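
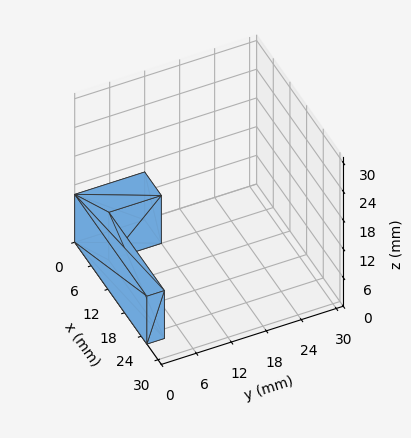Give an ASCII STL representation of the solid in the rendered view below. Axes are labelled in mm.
Reading the render: the shape is an L-shaped prism: outer 26 × 12 mm, arm thicknesses ≈ 3 mm (horizontal) and 6 mm (vertical), extruded 10 mm in z (dimensions read to the nearest mm from the axis ticks). For the STL, each face is triangulated and given an outward normal.

solid part
  facet normal 0.0000 0.0000 -1.0000
    outer loop
      vertex 26.0 3.0 0.0
      vertex 26.0 0.0 0.0
      vertex 0.0 0.0 0.0
    endloop
  endfacet
  facet normal 0.0000 0.0000 -1.0000
    outer loop
      vertex 6.0 3.0 0.0
      vertex 26.0 3.0 0.0
      vertex 0.0 0.0 0.0
    endloop
  endfacet
  facet normal 0.0000 0.0000 -1.0000
    outer loop
      vertex 6.0 12.0 0.0
      vertex 6.0 3.0 0.0
      vertex 0.0 0.0 0.0
    endloop
  endfacet
  facet normal 0.0000 0.0000 -1.0000
    outer loop
      vertex 0.0 12.0 0.0
      vertex 6.0 12.0 0.0
      vertex 0.0 0.0 0.0
    endloop
  endfacet
  facet normal 0.0000 0.0000 1.0000
    outer loop
      vertex 0.0 0.0 10.0
      vertex 26.0 0.0 10.0
      vertex 26.0 3.0 10.0
    endloop
  endfacet
  facet normal 0.0000 0.0000 1.0000
    outer loop
      vertex 0.0 0.0 10.0
      vertex 26.0 3.0 10.0
      vertex 6.0 3.0 10.0
    endloop
  endfacet
  facet normal 0.0000 0.0000 1.0000
    outer loop
      vertex 0.0 0.0 10.0
      vertex 6.0 3.0 10.0
      vertex 6.0 12.0 10.0
    endloop
  endfacet
  facet normal 0.0000 0.0000 1.0000
    outer loop
      vertex 0.0 0.0 10.0
      vertex 6.0 12.0 10.0
      vertex 0.0 12.0 10.0
    endloop
  endfacet
  facet normal 0.0000 -1.0000 0.0000
    outer loop
      vertex 0.0 0.0 0.0
      vertex 26.0 0.0 0.0
      vertex 26.0 0.0 10.0
    endloop
  endfacet
  facet normal 0.0000 -1.0000 0.0000
    outer loop
      vertex 0.0 0.0 0.0
      vertex 26.0 0.0 10.0
      vertex 0.0 0.0 10.0
    endloop
  endfacet
  facet normal 1.0000 0.0000 0.0000
    outer loop
      vertex 26.0 0.0 0.0
      vertex 26.0 3.0 0.0
      vertex 26.0 3.0 10.0
    endloop
  endfacet
  facet normal 1.0000 0.0000 0.0000
    outer loop
      vertex 26.0 0.0 0.0
      vertex 26.0 3.0 10.0
      vertex 26.0 0.0 10.0
    endloop
  endfacet
  facet normal 0.0000 1.0000 0.0000
    outer loop
      vertex 26.0 3.0 0.0
      vertex 6.0 3.0 0.0
      vertex 6.0 3.0 10.0
    endloop
  endfacet
  facet normal 0.0000 1.0000 0.0000
    outer loop
      vertex 26.0 3.0 0.0
      vertex 6.0 3.0 10.0
      vertex 26.0 3.0 10.0
    endloop
  endfacet
  facet normal 1.0000 0.0000 0.0000
    outer loop
      vertex 6.0 3.0 0.0
      vertex 6.0 12.0 0.0
      vertex 6.0 12.0 10.0
    endloop
  endfacet
  facet normal 1.0000 0.0000 0.0000
    outer loop
      vertex 6.0 3.0 0.0
      vertex 6.0 12.0 10.0
      vertex 6.0 3.0 10.0
    endloop
  endfacet
  facet normal 0.0000 1.0000 0.0000
    outer loop
      vertex 6.0 12.0 0.0
      vertex 0.0 12.0 0.0
      vertex 0.0 12.0 10.0
    endloop
  endfacet
  facet normal 0.0000 1.0000 0.0000
    outer loop
      vertex 6.0 12.0 0.0
      vertex 0.0 12.0 10.0
      vertex 6.0 12.0 10.0
    endloop
  endfacet
  facet normal -1.0000 0.0000 0.0000
    outer loop
      vertex 0.0 12.0 0.0
      vertex 0.0 0.0 0.0
      vertex 0.0 0.0 10.0
    endloop
  endfacet
  facet normal -1.0000 0.0000 0.0000
    outer loop
      vertex 0.0 12.0 0.0
      vertex 0.0 0.0 10.0
      vertex 0.0 12.0 10.0
    endloop
  endfacet
endsolid part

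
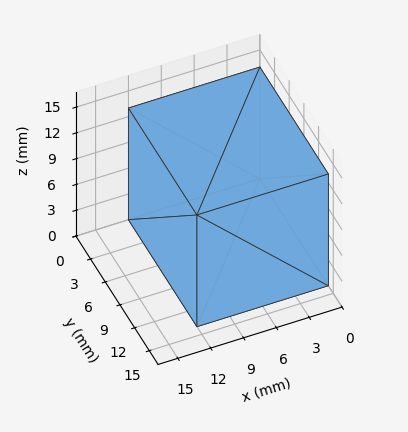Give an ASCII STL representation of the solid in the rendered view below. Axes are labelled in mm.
Reading the render: the shape is a rectangular box, roughly 12 × 14 mm footprint and 13 mm tall (dimensions read to the nearest mm from the axis ticks). For the STL, each face is triangulated and given an outward normal.

solid part
  facet normal 0.0000 0.0000 -1.0000
    outer loop
      vertex 12.00 14.00 0.00
      vertex 12.00 0.00 0.00
      vertex 0.00 0.00 0.00
    endloop
  endfacet
  facet normal 0.0000 0.0000 -1.0000
    outer loop
      vertex 0.00 14.00 0.00
      vertex 12.00 14.00 0.00
      vertex 0.00 0.00 0.00
    endloop
  endfacet
  facet normal 0.0000 0.0000 1.0000
    outer loop
      vertex 0.00 0.00 13.00
      vertex 12.00 0.00 13.00
      vertex 12.00 14.00 13.00
    endloop
  endfacet
  facet normal 0.0000 0.0000 1.0000
    outer loop
      vertex 0.00 0.00 13.00
      vertex 12.00 14.00 13.00
      vertex 0.00 14.00 13.00
    endloop
  endfacet
  facet normal 0.0000 -1.0000 0.0000
    outer loop
      vertex 0.00 0.00 0.00
      vertex 12.00 0.00 0.00
      vertex 12.00 0.00 13.00
    endloop
  endfacet
  facet normal 0.0000 -1.0000 0.0000
    outer loop
      vertex 0.00 0.00 0.00
      vertex 12.00 0.00 13.00
      vertex 0.00 0.00 13.00
    endloop
  endfacet
  facet normal 0.0000 1.0000 0.0000
    outer loop
      vertex 12.00 14.00 13.00
      vertex 12.00 14.00 0.00
      vertex 0.00 14.00 0.00
    endloop
  endfacet
  facet normal 0.0000 1.0000 0.0000
    outer loop
      vertex 0.00 14.00 13.00
      vertex 12.00 14.00 13.00
      vertex 0.00 14.00 0.00
    endloop
  endfacet
  facet normal -1.0000 0.0000 0.0000
    outer loop
      vertex 0.00 14.00 13.00
      vertex 0.00 14.00 0.00
      vertex 0.00 0.00 0.00
    endloop
  endfacet
  facet normal -1.0000 0.0000 0.0000
    outer loop
      vertex 0.00 0.00 13.00
      vertex 0.00 14.00 13.00
      vertex 0.00 0.00 0.00
    endloop
  endfacet
  facet normal 1.0000 0.0000 0.0000
    outer loop
      vertex 12.00 0.00 0.00
      vertex 12.00 14.00 0.00
      vertex 12.00 14.00 13.00
    endloop
  endfacet
  facet normal 1.0000 0.0000 0.0000
    outer loop
      vertex 12.00 0.00 0.00
      vertex 12.00 14.00 13.00
      vertex 12.00 0.00 13.00
    endloop
  endfacet
endsolid part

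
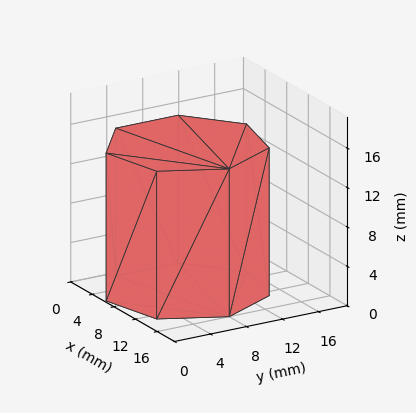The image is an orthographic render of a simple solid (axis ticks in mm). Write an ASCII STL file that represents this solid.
Reading the render: the shape is a regular 7-sided prism (a cylinder approximated with 7 flat sides), circumscribed radius ≈ 8 mm, height ≈ 15 mm (dimensions read to the nearest mm from the axis ticks). For the STL, each face is triangulated and given an outward normal.

solid part
  facet normal 0.0000 0.0000 -1.0000
    outer loop
      vertex 6.22 15.80 0.00
      vertex 12.99 14.25 0.00
      vertex 16.00 8.00 0.00
    endloop
  endfacet
  facet normal 0.0000 0.0000 -1.0000
    outer loop
      vertex 0.79 11.47 0.00
      vertex 6.22 15.80 0.00
      vertex 16.00 8.00 0.00
    endloop
  endfacet
  facet normal 0.0000 0.0000 -1.0000
    outer loop
      vertex 0.79 4.53 0.00
      vertex 0.79 11.47 0.00
      vertex 16.00 8.00 0.00
    endloop
  endfacet
  facet normal 0.0000 0.0000 -1.0000
    outer loop
      vertex 6.22 0.20 0.00
      vertex 0.79 4.53 0.00
      vertex 16.00 8.00 0.00
    endloop
  endfacet
  facet normal 0.0000 0.0000 -1.0000
    outer loop
      vertex 12.99 1.75 0.00
      vertex 6.22 0.20 0.00
      vertex 16.00 8.00 0.00
    endloop
  endfacet
  facet normal 0.0000 0.0000 1.0000
    outer loop
      vertex 16.00 8.00 15.00
      vertex 12.99 14.25 15.00
      vertex 6.22 15.80 15.00
    endloop
  endfacet
  facet normal 0.0000 0.0000 1.0000
    outer loop
      vertex 16.00 8.00 15.00
      vertex 6.22 15.80 15.00
      vertex 0.79 11.47 15.00
    endloop
  endfacet
  facet normal 0.0000 0.0000 1.0000
    outer loop
      vertex 16.00 8.00 15.00
      vertex 0.79 11.47 15.00
      vertex 0.79 4.53 15.00
    endloop
  endfacet
  facet normal 0.0000 0.0000 1.0000
    outer loop
      vertex 16.00 8.00 15.00
      vertex 0.79 4.53 15.00
      vertex 6.22 0.20 15.00
    endloop
  endfacet
  facet normal 0.0000 0.0000 1.0000
    outer loop
      vertex 16.00 8.00 15.00
      vertex 6.22 0.20 15.00
      vertex 12.99 1.75 15.00
    endloop
  endfacet
  facet normal 0.9010 0.4339 0.0000
    outer loop
      vertex 16.00 8.00 0.00
      vertex 12.99 14.25 0.00
      vertex 12.99 14.25 15.00
    endloop
  endfacet
  facet normal 0.9010 0.4339 0.0000
    outer loop
      vertex 16.00 8.00 0.00
      vertex 12.99 14.25 15.00
      vertex 16.00 8.00 15.00
    endloop
  endfacet
  facet normal 0.2232 0.9748 0.0000
    outer loop
      vertex 12.99 14.25 0.00
      vertex 6.22 15.80 0.00
      vertex 6.22 15.80 15.00
    endloop
  endfacet
  facet normal 0.2232 0.9748 0.0000
    outer loop
      vertex 12.99 14.25 0.00
      vertex 6.22 15.80 15.00
      vertex 12.99 14.25 15.00
    endloop
  endfacet
  facet normal -0.6235 0.7819 0.0000
    outer loop
      vertex 6.22 15.80 0.00
      vertex 0.79 11.47 0.00
      vertex 0.79 11.47 15.00
    endloop
  endfacet
  facet normal -0.6235 0.7819 0.0000
    outer loop
      vertex 6.22 15.80 0.00
      vertex 0.79 11.47 15.00
      vertex 6.22 15.80 15.00
    endloop
  endfacet
  facet normal -1.0000 0.0000 0.0000
    outer loop
      vertex 0.79 11.47 0.00
      vertex 0.79 4.53 0.00
      vertex 0.79 4.53 15.00
    endloop
  endfacet
  facet normal -1.0000 0.0000 0.0000
    outer loop
      vertex 0.79 11.47 0.00
      vertex 0.79 4.53 15.00
      vertex 0.79 11.47 15.00
    endloop
  endfacet
  facet normal -0.6235 -0.7819 0.0000
    outer loop
      vertex 0.79 4.53 0.00
      vertex 6.22 0.20 0.00
      vertex 6.22 0.20 15.00
    endloop
  endfacet
  facet normal -0.6235 -0.7819 0.0000
    outer loop
      vertex 0.79 4.53 0.00
      vertex 6.22 0.20 15.00
      vertex 0.79 4.53 15.00
    endloop
  endfacet
  facet normal 0.2232 -0.9748 0.0000
    outer loop
      vertex 6.22 0.20 0.00
      vertex 12.99 1.75 0.00
      vertex 12.99 1.75 15.00
    endloop
  endfacet
  facet normal 0.2232 -0.9748 0.0000
    outer loop
      vertex 6.22 0.20 0.00
      vertex 12.99 1.75 15.00
      vertex 6.22 0.20 15.00
    endloop
  endfacet
  facet normal 0.9010 -0.4339 0.0000
    outer loop
      vertex 12.99 1.75 0.00
      vertex 16.00 8.00 0.00
      vertex 16.00 8.00 15.00
    endloop
  endfacet
  facet normal 0.9010 -0.4339 0.0000
    outer loop
      vertex 12.99 1.75 0.00
      vertex 16.00 8.00 15.00
      vertex 12.99 1.75 15.00
    endloop
  endfacet
endsolid part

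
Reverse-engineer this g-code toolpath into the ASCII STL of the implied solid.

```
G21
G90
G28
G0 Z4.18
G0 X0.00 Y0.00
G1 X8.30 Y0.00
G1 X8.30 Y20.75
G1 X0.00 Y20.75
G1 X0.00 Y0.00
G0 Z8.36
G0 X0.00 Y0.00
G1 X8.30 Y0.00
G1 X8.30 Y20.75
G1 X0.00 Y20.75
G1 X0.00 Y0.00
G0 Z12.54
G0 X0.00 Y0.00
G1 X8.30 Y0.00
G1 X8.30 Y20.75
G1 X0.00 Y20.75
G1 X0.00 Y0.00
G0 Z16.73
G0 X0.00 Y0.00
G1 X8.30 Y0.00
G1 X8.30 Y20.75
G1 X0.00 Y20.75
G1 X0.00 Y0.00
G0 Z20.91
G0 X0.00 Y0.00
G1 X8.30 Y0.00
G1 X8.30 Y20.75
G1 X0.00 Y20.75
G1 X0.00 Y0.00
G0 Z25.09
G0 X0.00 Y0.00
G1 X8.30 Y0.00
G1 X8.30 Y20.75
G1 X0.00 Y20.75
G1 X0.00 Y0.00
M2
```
solid part
  facet normal 0.0000 0.0000 -1.0000
    outer loop
      vertex 8.30 20.75 0.00
      vertex 8.30 0.00 0.00
      vertex 0.00 0.00 0.00
    endloop
  endfacet
  facet normal 0.0000 0.0000 -1.0000
    outer loop
      vertex 0.00 20.75 0.00
      vertex 8.30 20.75 0.00
      vertex 0.00 0.00 0.00
    endloop
  endfacet
  facet normal 0.0000 0.0000 1.0000
    outer loop
      vertex 0.00 0.00 25.09
      vertex 8.30 0.00 25.09
      vertex 8.30 20.75 25.09
    endloop
  endfacet
  facet normal 0.0000 0.0000 1.0000
    outer loop
      vertex 0.00 0.00 25.09
      vertex 8.30 20.75 25.09
      vertex 0.00 20.75 25.09
    endloop
  endfacet
  facet normal 0.0000 -1.0000 0.0000
    outer loop
      vertex 0.00 0.00 0.00
      vertex 8.30 0.00 0.00
      vertex 8.30 0.00 25.09
    endloop
  endfacet
  facet normal 0.0000 -1.0000 0.0000
    outer loop
      vertex 0.00 0.00 0.00
      vertex 8.30 0.00 25.09
      vertex 0.00 0.00 25.09
    endloop
  endfacet
  facet normal 0.0000 1.0000 0.0000
    outer loop
      vertex 8.30 20.75 25.09
      vertex 8.30 20.75 0.00
      vertex 0.00 20.75 0.00
    endloop
  endfacet
  facet normal 0.0000 1.0000 0.0000
    outer loop
      vertex 0.00 20.75 25.09
      vertex 8.30 20.75 25.09
      vertex 0.00 20.75 0.00
    endloop
  endfacet
  facet normal -1.0000 0.0000 0.0000
    outer loop
      vertex 0.00 20.75 25.09
      vertex 0.00 20.75 0.00
      vertex 0.00 0.00 0.00
    endloop
  endfacet
  facet normal -1.0000 0.0000 0.0000
    outer loop
      vertex 0.00 0.00 25.09
      vertex 0.00 20.75 25.09
      vertex 0.00 0.00 0.00
    endloop
  endfacet
  facet normal 1.0000 0.0000 0.0000
    outer loop
      vertex 8.30 0.00 0.00
      vertex 8.30 20.75 0.00
      vertex 8.30 20.75 25.09
    endloop
  endfacet
  facet normal 1.0000 0.0000 0.0000
    outer loop
      vertex 8.30 0.00 0.00
      vertex 8.30 20.75 25.09
      vertex 8.30 0.00 25.09
    endloop
  endfacet
endsolid part

The G0 Z moves step by Δz≈4.18 mm. Every layer's G1 loop is the same polygon, so the solid is a straight extrusion of it from z=0 to z≈25.1. Closing with flat bottom and top caps and triangulating gives 12 facets — a rectangular box, roughly 8.3 × 20.8 mm footprint and 25.1 mm tall.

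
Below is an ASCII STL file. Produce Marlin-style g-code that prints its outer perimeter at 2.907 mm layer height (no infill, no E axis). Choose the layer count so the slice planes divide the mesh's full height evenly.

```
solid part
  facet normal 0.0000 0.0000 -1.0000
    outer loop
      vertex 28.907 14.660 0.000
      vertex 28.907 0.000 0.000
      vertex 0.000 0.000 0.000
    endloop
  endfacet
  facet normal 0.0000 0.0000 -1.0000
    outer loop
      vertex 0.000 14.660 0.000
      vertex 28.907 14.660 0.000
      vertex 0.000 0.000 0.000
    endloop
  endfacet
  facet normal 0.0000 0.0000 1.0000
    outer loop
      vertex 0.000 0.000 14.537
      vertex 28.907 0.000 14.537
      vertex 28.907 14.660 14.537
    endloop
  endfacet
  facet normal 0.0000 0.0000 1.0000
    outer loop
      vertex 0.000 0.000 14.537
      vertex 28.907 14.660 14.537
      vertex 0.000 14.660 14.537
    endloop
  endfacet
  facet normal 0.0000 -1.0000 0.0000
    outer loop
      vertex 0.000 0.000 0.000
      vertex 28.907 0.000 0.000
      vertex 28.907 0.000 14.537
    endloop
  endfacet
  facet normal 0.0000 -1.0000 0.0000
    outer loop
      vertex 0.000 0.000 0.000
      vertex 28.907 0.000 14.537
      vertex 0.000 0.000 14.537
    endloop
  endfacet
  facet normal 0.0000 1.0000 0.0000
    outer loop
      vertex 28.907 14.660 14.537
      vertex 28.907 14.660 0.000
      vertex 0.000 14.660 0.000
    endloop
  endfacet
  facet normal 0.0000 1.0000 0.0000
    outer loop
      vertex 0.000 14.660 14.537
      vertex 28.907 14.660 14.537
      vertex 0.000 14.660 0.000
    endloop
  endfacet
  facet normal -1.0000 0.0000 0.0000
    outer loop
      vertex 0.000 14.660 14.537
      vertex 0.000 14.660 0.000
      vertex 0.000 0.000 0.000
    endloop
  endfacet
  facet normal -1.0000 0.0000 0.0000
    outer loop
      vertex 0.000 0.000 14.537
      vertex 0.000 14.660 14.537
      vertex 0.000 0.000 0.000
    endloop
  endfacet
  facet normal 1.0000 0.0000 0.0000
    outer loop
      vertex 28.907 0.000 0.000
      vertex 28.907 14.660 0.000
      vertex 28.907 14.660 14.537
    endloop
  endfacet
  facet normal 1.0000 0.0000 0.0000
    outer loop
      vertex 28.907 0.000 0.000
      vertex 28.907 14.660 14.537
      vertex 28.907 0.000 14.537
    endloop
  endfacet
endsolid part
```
; perimeter-only toolpath
G21 ; units = mm
G90 ; absolute positioning
G28 ; home
; layer 1
G0 Z2.907
G0 X0.000 Y0.000
G1 X28.907 Y0.000
G1 X28.907 Y14.660
G1 X0.000 Y14.660
G1 X0.000 Y0.000
; layer 2
G0 Z5.815
G0 X0.000 Y0.000
G1 X28.907 Y0.000
G1 X28.907 Y14.660
G1 X0.000 Y14.660
G1 X0.000 Y0.000
; layer 3
G0 Z8.722
G0 X0.000 Y0.000
G1 X28.907 Y0.000
G1 X28.907 Y14.660
G1 X0.000 Y14.660
G1 X0.000 Y0.000
; layer 4
G0 Z11.630
G0 X0.000 Y0.000
G1 X28.907 Y0.000
G1 X28.907 Y14.660
G1 X0.000 Y14.660
G1 X0.000 Y0.000
; layer 5
G0 Z14.537
G0 X0.000 Y0.000
G1 X28.907 Y0.000
G1 X28.907 Y14.660
G1 X0.000 Y14.660
G1 X0.000 Y0.000
M2 ; end

The solid is a rectangular box, roughly 28.9 × 14.7 mm footprint and 14.5 mm tall. Slicing at Δz = 2.907 mm — 5 equal slices spanning the solid's height, so layer i sits at z = i·h/5 — gives 5 non-empty perimeters. Each is a 4-segment closed polygon; G0 lifts to the layer z and rapids to the start vertex, then G1 traces the edges.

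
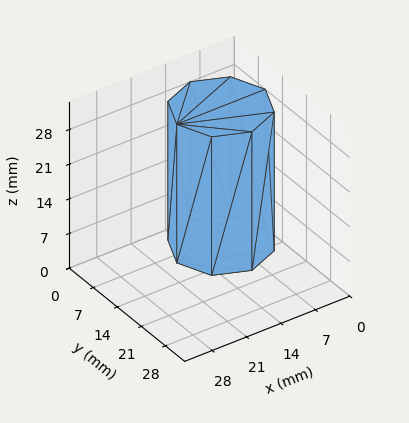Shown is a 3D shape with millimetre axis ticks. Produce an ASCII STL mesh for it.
Reading the render: the shape is a regular 8-sided prism (a cylinder approximated with 8 flat sides), circumscribed radius ≈ 9 mm, height ≈ 28 mm (dimensions read to the nearest mm from the axis ticks). For the STL, each face is triangulated and given an outward normal.

solid part
  facet normal 0.0000 0.0000 -1.0000
    outer loop
      vertex 9.000 18.000 0.000
      vertex 15.364 15.364 0.000
      vertex 18.000 9.000 0.000
    endloop
  endfacet
  facet normal 0.0000 0.0000 -1.0000
    outer loop
      vertex 2.636 15.364 0.000
      vertex 9.000 18.000 0.000
      vertex 18.000 9.000 0.000
    endloop
  endfacet
  facet normal 0.0000 0.0000 -1.0000
    outer loop
      vertex 0.000 9.000 0.000
      vertex 2.636 15.364 0.000
      vertex 18.000 9.000 0.000
    endloop
  endfacet
  facet normal 0.0000 0.0000 -1.0000
    outer loop
      vertex 2.636 2.636 0.000
      vertex 0.000 9.000 0.000
      vertex 18.000 9.000 0.000
    endloop
  endfacet
  facet normal 0.0000 0.0000 -1.0000
    outer loop
      vertex 9.000 0.000 0.000
      vertex 2.636 2.636 0.000
      vertex 18.000 9.000 0.000
    endloop
  endfacet
  facet normal 0.0000 0.0000 -1.0000
    outer loop
      vertex 15.364 2.636 0.000
      vertex 9.000 0.000 0.000
      vertex 18.000 9.000 0.000
    endloop
  endfacet
  facet normal 0.0000 0.0000 1.0000
    outer loop
      vertex 18.000 9.000 28.000
      vertex 15.364 15.364 28.000
      vertex 9.000 18.000 28.000
    endloop
  endfacet
  facet normal 0.0000 0.0000 1.0000
    outer loop
      vertex 18.000 9.000 28.000
      vertex 9.000 18.000 28.000
      vertex 2.636 15.364 28.000
    endloop
  endfacet
  facet normal 0.0000 0.0000 1.0000
    outer loop
      vertex 18.000 9.000 28.000
      vertex 2.636 15.364 28.000
      vertex 0.000 9.000 28.000
    endloop
  endfacet
  facet normal 0.0000 0.0000 1.0000
    outer loop
      vertex 18.000 9.000 28.000
      vertex 0.000 9.000 28.000
      vertex 2.636 2.636 28.000
    endloop
  endfacet
  facet normal 0.0000 0.0000 1.0000
    outer loop
      vertex 18.000 9.000 28.000
      vertex 2.636 2.636 28.000
      vertex 9.000 0.000 28.000
    endloop
  endfacet
  facet normal 0.0000 0.0000 1.0000
    outer loop
      vertex 18.000 9.000 28.000
      vertex 9.000 0.000 28.000
      vertex 15.364 2.636 28.000
    endloop
  endfacet
  facet normal 0.9239 0.3827 0.0000
    outer loop
      vertex 18.000 9.000 0.000
      vertex 15.364 15.364 0.000
      vertex 15.364 15.364 28.000
    endloop
  endfacet
  facet normal 0.9239 0.3827 0.0000
    outer loop
      vertex 18.000 9.000 0.000
      vertex 15.364 15.364 28.000
      vertex 18.000 9.000 28.000
    endloop
  endfacet
  facet normal 0.3827 0.9239 0.0000
    outer loop
      vertex 15.364 15.364 0.000
      vertex 9.000 18.000 0.000
      vertex 9.000 18.000 28.000
    endloop
  endfacet
  facet normal 0.3827 0.9239 0.0000
    outer loop
      vertex 15.364 15.364 0.000
      vertex 9.000 18.000 28.000
      vertex 15.364 15.364 28.000
    endloop
  endfacet
  facet normal -0.3827 0.9239 0.0000
    outer loop
      vertex 9.000 18.000 0.000
      vertex 2.636 15.364 0.000
      vertex 2.636 15.364 28.000
    endloop
  endfacet
  facet normal -0.3827 0.9239 0.0000
    outer loop
      vertex 9.000 18.000 0.000
      vertex 2.636 15.364 28.000
      vertex 9.000 18.000 28.000
    endloop
  endfacet
  facet normal -0.9239 0.3827 0.0000
    outer loop
      vertex 2.636 15.364 0.000
      vertex 0.000 9.000 0.000
      vertex 0.000 9.000 28.000
    endloop
  endfacet
  facet normal -0.9239 0.3827 0.0000
    outer loop
      vertex 2.636 15.364 0.000
      vertex 0.000 9.000 28.000
      vertex 2.636 15.364 28.000
    endloop
  endfacet
  facet normal -0.9239 -0.3827 0.0000
    outer loop
      vertex 0.000 9.000 0.000
      vertex 2.636 2.636 0.000
      vertex 2.636 2.636 28.000
    endloop
  endfacet
  facet normal -0.9239 -0.3827 0.0000
    outer loop
      vertex 0.000 9.000 0.000
      vertex 2.636 2.636 28.000
      vertex 0.000 9.000 28.000
    endloop
  endfacet
  facet normal -0.3827 -0.9239 0.0000
    outer loop
      vertex 2.636 2.636 0.000
      vertex 9.000 0.000 0.000
      vertex 9.000 0.000 28.000
    endloop
  endfacet
  facet normal -0.3827 -0.9239 0.0000
    outer loop
      vertex 2.636 2.636 0.000
      vertex 9.000 0.000 28.000
      vertex 2.636 2.636 28.000
    endloop
  endfacet
  facet normal 0.3827 -0.9239 0.0000
    outer loop
      vertex 9.000 0.000 0.000
      vertex 15.364 2.636 0.000
      vertex 15.364 2.636 28.000
    endloop
  endfacet
  facet normal 0.3827 -0.9239 0.0000
    outer loop
      vertex 9.000 0.000 0.000
      vertex 15.364 2.636 28.000
      vertex 9.000 0.000 28.000
    endloop
  endfacet
  facet normal 0.9239 -0.3827 0.0000
    outer loop
      vertex 15.364 2.636 0.000
      vertex 18.000 9.000 0.000
      vertex 18.000 9.000 28.000
    endloop
  endfacet
  facet normal 0.9239 -0.3827 0.0000
    outer loop
      vertex 15.364 2.636 0.000
      vertex 18.000 9.000 28.000
      vertex 15.364 2.636 28.000
    endloop
  endfacet
endsolid part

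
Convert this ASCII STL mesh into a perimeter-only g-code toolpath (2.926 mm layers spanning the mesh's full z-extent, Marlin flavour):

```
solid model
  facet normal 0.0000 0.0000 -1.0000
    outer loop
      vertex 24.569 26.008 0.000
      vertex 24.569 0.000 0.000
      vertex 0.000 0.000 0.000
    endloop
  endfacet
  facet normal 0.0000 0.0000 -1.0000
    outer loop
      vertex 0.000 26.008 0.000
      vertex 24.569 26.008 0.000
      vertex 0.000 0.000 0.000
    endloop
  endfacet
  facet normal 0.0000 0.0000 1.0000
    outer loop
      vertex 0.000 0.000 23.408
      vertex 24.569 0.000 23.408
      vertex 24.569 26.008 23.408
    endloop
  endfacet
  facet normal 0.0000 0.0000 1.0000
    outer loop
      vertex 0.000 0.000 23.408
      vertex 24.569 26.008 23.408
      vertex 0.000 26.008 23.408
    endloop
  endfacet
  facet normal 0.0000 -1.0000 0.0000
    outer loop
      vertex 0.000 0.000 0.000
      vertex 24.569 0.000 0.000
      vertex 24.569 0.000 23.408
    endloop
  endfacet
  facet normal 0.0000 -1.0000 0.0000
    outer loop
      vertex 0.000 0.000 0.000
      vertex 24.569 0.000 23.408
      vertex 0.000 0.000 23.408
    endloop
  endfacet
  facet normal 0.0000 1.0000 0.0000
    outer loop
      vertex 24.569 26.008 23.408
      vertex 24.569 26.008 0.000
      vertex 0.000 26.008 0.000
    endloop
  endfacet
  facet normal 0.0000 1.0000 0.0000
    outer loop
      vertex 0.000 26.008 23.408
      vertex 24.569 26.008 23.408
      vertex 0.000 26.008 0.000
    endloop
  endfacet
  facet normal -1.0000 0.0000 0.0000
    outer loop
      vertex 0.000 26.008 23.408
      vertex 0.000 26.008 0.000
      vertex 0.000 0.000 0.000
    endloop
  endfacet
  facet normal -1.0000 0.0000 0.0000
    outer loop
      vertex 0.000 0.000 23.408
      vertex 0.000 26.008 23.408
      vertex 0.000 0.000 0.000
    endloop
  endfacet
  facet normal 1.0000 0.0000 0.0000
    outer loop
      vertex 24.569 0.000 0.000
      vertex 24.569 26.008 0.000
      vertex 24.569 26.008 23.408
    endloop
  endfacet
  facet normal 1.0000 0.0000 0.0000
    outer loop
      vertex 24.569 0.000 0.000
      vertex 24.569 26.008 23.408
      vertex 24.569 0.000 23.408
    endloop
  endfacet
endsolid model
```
; perimeter-only toolpath
G21 ; units = mm
G90 ; absolute positioning
G28 ; home
; layer 1
G0 Z2.926
G0 X0.000 Y0.000
G1 X24.569 Y0.000
G1 X24.569 Y26.008
G1 X0.000 Y26.008
G1 X0.000 Y0.000
; layer 2
G0 Z5.852
G0 X0.000 Y0.000
G1 X24.569 Y0.000
G1 X24.569 Y26.008
G1 X0.000 Y26.008
G1 X0.000 Y0.000
; layer 3
G0 Z8.778
G0 X0.000 Y0.000
G1 X24.569 Y0.000
G1 X24.569 Y26.008
G1 X0.000 Y26.008
G1 X0.000 Y0.000
; layer 4
G0 Z11.704
G0 X0.000 Y0.000
G1 X24.569 Y0.000
G1 X24.569 Y26.008
G1 X0.000 Y26.008
G1 X0.000 Y0.000
; layer 5
G0 Z14.630
G0 X0.000 Y0.000
G1 X24.569 Y0.000
G1 X24.569 Y26.008
G1 X0.000 Y26.008
G1 X0.000 Y0.000
; layer 6
G0 Z17.556
G0 X0.000 Y0.000
G1 X24.569 Y0.000
G1 X24.569 Y26.008
G1 X0.000 Y26.008
G1 X0.000 Y0.000
; layer 7
G0 Z20.482
G0 X0.000 Y0.000
G1 X24.569 Y0.000
G1 X24.569 Y26.008
G1 X0.000 Y26.008
G1 X0.000 Y0.000
; layer 8
G0 Z23.408
G0 X0.000 Y0.000
G1 X24.569 Y0.000
G1 X24.569 Y26.008
G1 X0.000 Y26.008
G1 X0.000 Y0.000
M2 ; end

The solid is a rectangular box, roughly 24.6 × 26 mm footprint and 23.4 mm tall. Slicing at Δz = 2.926 mm — 8 equal slices spanning the solid's height, so layer i sits at z = i·h/8 — gives 8 non-empty perimeters. Each is a 4-segment closed polygon; G0 lifts to the layer z and rapids to the start vertex, then G1 traces the edges.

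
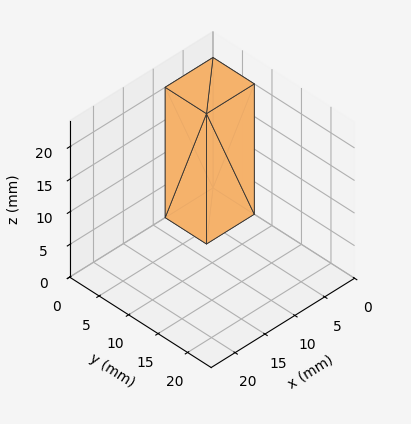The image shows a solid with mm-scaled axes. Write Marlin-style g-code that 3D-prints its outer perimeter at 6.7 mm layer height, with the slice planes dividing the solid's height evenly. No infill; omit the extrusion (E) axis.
Reading the render: the shape is a rectangular box, roughly 8 × 7 mm footprint and 20 mm tall (dimensions read to the nearest mm from the axis ticks). For the g-code, the solid's height is divided into equal slices at the stated Δz and each level perimeter traced with G1 moves after a G0 lift.

; perimeter-only toolpath
G21 ; units = mm
G90 ; absolute positioning
G28 ; home
; layer 1
G0 Z6.7
G0 X0.0 Y0.0
G1 X8.0 Y0.0
G1 X8.0 Y7.0
G1 X0.0 Y7.0
G1 X0.0 Y0.0
; layer 2
G0 Z13.3
G0 X0.0 Y0.0
G1 X8.0 Y0.0
G1 X8.0 Y7.0
G1 X0.0 Y7.0
G1 X0.0 Y0.0
; layer 3
G0 Z20.0
G0 X0.0 Y0.0
G1 X8.0 Y0.0
G1 X8.0 Y7.0
G1 X0.0 Y7.0
G1 X0.0 Y0.0
M2 ; end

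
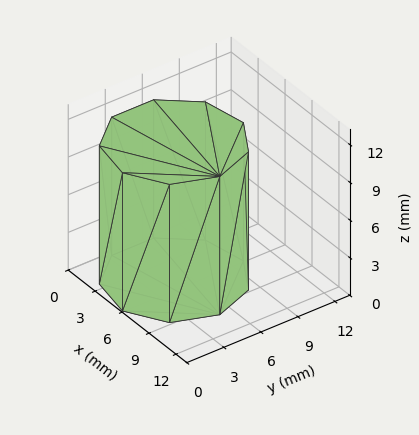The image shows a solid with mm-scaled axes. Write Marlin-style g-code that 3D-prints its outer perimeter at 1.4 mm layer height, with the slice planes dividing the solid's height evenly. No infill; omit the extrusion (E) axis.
Reading the render: the shape is a regular 9-sided prism (a cylinder approximated with 9 flat sides), circumscribed radius ≈ 5 mm, height ≈ 11 mm (dimensions read to the nearest mm from the axis ticks). For the g-code, the solid's height is divided into equal slices at the stated Δz and each level perimeter traced with G1 moves after a G0 lift.

; perimeter-only toolpath
G21 ; units = mm
G90 ; absolute positioning
G28 ; home
; layer 1
G0 Z1.4
G0 X10.0 Y5.0
G1 X8.8 Y8.2
G1 X5.9 Y9.9
G1 X2.5 Y9.3
G1 X0.3 Y6.7
G1 X0.3 Y3.3
G1 X2.5 Y0.7
G1 X5.9 Y0.1
G1 X8.8 Y1.8
G1 X10.0 Y5.0
; layer 2
G0 Z2.8
G0 X10.0 Y5.0
G1 X8.8 Y8.2
G1 X5.9 Y9.9
G1 X2.5 Y9.3
G1 X0.3 Y6.7
G1 X0.3 Y3.3
G1 X2.5 Y0.7
G1 X5.9 Y0.1
G1 X8.8 Y1.8
G1 X10.0 Y5.0
; layer 3
G0 Z4.1
G0 X10.0 Y5.0
G1 X8.8 Y8.2
G1 X5.9 Y9.9
G1 X2.5 Y9.3
G1 X0.3 Y6.7
G1 X0.3 Y3.3
G1 X2.5 Y0.7
G1 X5.9 Y0.1
G1 X8.8 Y1.8
G1 X10.0 Y5.0
; layer 4
G0 Z5.5
G0 X10.0 Y5.0
G1 X8.8 Y8.2
G1 X5.9 Y9.9
G1 X2.5 Y9.3
G1 X0.3 Y6.7
G1 X0.3 Y3.3
G1 X2.5 Y0.7
G1 X5.9 Y0.1
G1 X8.8 Y1.8
G1 X10.0 Y5.0
; layer 5
G0 Z6.9
G0 X10.0 Y5.0
G1 X8.8 Y8.2
G1 X5.9 Y9.9
G1 X2.5 Y9.3
G1 X0.3 Y6.7
G1 X0.3 Y3.3
G1 X2.5 Y0.7
G1 X5.9 Y0.1
G1 X8.8 Y1.8
G1 X10.0 Y5.0
; layer 6
G0 Z8.2
G0 X10.0 Y5.0
G1 X8.8 Y8.2
G1 X5.9 Y9.9
G1 X2.5 Y9.3
G1 X0.3 Y6.7
G1 X0.3 Y3.3
G1 X2.5 Y0.7
G1 X5.9 Y0.1
G1 X8.8 Y1.8
G1 X10.0 Y5.0
; layer 7
G0 Z9.6
G0 X10.0 Y5.0
G1 X8.8 Y8.2
G1 X5.9 Y9.9
G1 X2.5 Y9.3
G1 X0.3 Y6.7
G1 X0.3 Y3.3
G1 X2.5 Y0.7
G1 X5.9 Y0.1
G1 X8.8 Y1.8
G1 X10.0 Y5.0
; layer 8
G0 Z11.0
G0 X10.0 Y5.0
G1 X8.8 Y8.2
G1 X5.9 Y9.9
G1 X2.5 Y9.3
G1 X0.3 Y6.7
G1 X0.3 Y3.3
G1 X2.5 Y0.7
G1 X5.9 Y0.1
G1 X8.8 Y1.8
G1 X10.0 Y5.0
M2 ; end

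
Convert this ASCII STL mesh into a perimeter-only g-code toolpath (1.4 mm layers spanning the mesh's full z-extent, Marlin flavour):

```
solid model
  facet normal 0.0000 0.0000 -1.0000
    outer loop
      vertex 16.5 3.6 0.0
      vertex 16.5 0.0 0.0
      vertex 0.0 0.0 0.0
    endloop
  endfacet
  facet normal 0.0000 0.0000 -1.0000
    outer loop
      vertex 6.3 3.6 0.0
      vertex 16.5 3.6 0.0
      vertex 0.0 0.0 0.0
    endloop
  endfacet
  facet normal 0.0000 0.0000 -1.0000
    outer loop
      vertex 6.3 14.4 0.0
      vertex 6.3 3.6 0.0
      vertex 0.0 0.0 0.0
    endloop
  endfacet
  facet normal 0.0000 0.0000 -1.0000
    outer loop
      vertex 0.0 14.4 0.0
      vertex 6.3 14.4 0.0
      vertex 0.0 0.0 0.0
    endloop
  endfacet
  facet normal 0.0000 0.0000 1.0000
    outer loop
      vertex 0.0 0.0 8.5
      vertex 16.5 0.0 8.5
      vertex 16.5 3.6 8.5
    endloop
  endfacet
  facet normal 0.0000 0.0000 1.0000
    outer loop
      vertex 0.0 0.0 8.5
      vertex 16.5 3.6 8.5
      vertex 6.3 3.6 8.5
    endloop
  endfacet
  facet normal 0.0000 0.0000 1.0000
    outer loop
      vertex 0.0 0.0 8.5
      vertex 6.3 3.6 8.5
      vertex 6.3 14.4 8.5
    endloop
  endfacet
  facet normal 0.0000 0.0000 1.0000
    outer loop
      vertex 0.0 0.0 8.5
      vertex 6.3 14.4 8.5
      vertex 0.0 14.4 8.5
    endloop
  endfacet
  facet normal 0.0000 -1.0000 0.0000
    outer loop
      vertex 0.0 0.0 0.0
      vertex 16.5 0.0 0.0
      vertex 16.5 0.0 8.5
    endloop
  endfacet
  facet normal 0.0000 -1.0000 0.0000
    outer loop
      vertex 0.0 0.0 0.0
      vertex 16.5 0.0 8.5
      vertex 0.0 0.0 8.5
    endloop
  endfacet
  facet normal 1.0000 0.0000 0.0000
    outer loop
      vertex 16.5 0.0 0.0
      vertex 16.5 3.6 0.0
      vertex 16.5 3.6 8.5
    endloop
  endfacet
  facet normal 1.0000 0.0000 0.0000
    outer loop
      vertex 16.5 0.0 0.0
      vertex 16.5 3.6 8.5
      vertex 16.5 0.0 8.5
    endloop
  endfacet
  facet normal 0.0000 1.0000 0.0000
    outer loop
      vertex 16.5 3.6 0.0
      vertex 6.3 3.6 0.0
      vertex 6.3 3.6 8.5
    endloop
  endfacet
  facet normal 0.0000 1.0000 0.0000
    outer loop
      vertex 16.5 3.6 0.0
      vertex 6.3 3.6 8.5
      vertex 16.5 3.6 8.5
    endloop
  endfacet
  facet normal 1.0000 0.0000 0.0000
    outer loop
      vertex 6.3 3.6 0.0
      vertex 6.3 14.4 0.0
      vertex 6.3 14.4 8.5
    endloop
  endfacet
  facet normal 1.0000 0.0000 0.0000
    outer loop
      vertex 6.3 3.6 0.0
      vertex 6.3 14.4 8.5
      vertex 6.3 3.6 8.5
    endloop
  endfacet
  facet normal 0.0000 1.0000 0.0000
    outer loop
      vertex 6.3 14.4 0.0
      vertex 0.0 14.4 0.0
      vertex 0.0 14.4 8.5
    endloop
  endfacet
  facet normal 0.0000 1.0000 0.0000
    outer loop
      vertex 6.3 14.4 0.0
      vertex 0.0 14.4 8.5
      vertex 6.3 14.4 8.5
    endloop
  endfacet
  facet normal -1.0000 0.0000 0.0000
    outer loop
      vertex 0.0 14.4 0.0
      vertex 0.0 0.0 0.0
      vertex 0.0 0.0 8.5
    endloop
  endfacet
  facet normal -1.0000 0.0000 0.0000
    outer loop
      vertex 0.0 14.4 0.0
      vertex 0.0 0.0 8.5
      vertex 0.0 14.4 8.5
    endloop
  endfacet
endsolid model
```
; perimeter-only toolpath
G21 ; units = mm
G90 ; absolute positioning
G28 ; home
; layer 1
G0 Z1.4
G0 X0.0 Y0.0
G1 X16.5 Y0.0
G1 X16.5 Y3.6
G1 X6.3 Y3.6
G1 X6.3 Y14.4
G1 X0.0 Y14.4
G1 X0.0 Y0.0
; layer 2
G0 Z2.8
G0 X0.0 Y0.0
G1 X16.5 Y0.0
G1 X16.5 Y3.6
G1 X6.3 Y3.6
G1 X6.3 Y14.4
G1 X0.0 Y14.4
G1 X0.0 Y0.0
; layer 3
G0 Z4.2
G0 X0.0 Y0.0
G1 X16.5 Y0.0
G1 X16.5 Y3.6
G1 X6.3 Y3.6
G1 X6.3 Y14.4
G1 X0.0 Y14.4
G1 X0.0 Y0.0
; layer 4
G0 Z5.7
G0 X0.0 Y0.0
G1 X16.5 Y0.0
G1 X16.5 Y3.6
G1 X6.3 Y3.6
G1 X6.3 Y14.4
G1 X0.0 Y14.4
G1 X0.0 Y0.0
; layer 5
G0 Z7.1
G0 X0.0 Y0.0
G1 X16.5 Y0.0
G1 X16.5 Y3.6
G1 X6.3 Y3.6
G1 X6.3 Y14.4
G1 X0.0 Y14.4
G1 X0.0 Y0.0
; layer 6
G0 Z8.5
G0 X0.0 Y0.0
G1 X16.5 Y0.0
G1 X16.5 Y3.6
G1 X6.3 Y3.6
G1 X6.3 Y14.4
G1 X0.0 Y14.4
G1 X0.0 Y0.0
M2 ; end

The solid is an L-shaped prism: outer 16.5 × 14.4 mm, arm thicknesses ≈ 3.6 mm (horizontal) and 6.3 mm (vertical), extruded 8.5 mm in z. Slicing at Δz = 1.4 mm — 6 equal slices spanning the solid's height, so layer i sits at z = i·h/6 — gives 6 non-empty perimeters. Each is a 6-segment closed polygon; G0 lifts to the layer z and rapids to the start vertex, then G1 traces the edges.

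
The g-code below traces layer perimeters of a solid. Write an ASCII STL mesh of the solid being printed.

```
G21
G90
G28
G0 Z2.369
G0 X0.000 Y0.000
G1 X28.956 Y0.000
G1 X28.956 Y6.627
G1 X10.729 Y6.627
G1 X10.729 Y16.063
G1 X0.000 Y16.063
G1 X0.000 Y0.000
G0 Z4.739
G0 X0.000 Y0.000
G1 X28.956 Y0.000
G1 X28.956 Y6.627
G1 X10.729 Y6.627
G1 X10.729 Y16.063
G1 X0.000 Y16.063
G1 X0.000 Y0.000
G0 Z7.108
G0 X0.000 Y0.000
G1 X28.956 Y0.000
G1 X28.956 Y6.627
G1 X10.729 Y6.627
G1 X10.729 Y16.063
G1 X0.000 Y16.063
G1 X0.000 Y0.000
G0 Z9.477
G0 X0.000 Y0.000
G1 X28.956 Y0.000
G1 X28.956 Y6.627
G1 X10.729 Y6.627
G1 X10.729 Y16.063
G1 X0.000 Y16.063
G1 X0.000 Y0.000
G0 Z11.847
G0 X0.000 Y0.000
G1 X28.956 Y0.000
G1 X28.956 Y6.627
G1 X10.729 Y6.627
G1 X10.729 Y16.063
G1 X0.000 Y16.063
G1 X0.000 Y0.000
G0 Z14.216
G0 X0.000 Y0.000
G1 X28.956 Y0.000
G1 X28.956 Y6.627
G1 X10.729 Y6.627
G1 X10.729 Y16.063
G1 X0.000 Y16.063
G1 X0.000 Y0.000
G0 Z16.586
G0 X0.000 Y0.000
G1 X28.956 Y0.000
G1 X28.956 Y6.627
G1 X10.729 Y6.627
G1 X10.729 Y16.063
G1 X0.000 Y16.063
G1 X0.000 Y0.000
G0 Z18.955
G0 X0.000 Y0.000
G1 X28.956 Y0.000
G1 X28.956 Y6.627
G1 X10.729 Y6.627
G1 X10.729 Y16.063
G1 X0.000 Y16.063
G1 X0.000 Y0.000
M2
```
solid part
  facet normal 0.0000 0.0000 -1.0000
    outer loop
      vertex 28.956 6.627 0.000
      vertex 28.956 0.000 0.000
      vertex 0.000 0.000 0.000
    endloop
  endfacet
  facet normal 0.0000 0.0000 -1.0000
    outer loop
      vertex 10.729 6.627 0.000
      vertex 28.956 6.627 0.000
      vertex 0.000 0.000 0.000
    endloop
  endfacet
  facet normal 0.0000 0.0000 -1.0000
    outer loop
      vertex 10.729 16.063 0.000
      vertex 10.729 6.627 0.000
      vertex 0.000 0.000 0.000
    endloop
  endfacet
  facet normal 0.0000 0.0000 -1.0000
    outer loop
      vertex 0.000 16.063 0.000
      vertex 10.729 16.063 0.000
      vertex 0.000 0.000 0.000
    endloop
  endfacet
  facet normal 0.0000 0.0000 1.0000
    outer loop
      vertex 0.000 0.000 18.955
      vertex 28.956 0.000 18.955
      vertex 28.956 6.627 18.955
    endloop
  endfacet
  facet normal 0.0000 0.0000 1.0000
    outer loop
      vertex 0.000 0.000 18.955
      vertex 28.956 6.627 18.955
      vertex 10.729 6.627 18.955
    endloop
  endfacet
  facet normal 0.0000 0.0000 1.0000
    outer loop
      vertex 0.000 0.000 18.955
      vertex 10.729 6.627 18.955
      vertex 10.729 16.063 18.955
    endloop
  endfacet
  facet normal 0.0000 0.0000 1.0000
    outer loop
      vertex 0.000 0.000 18.955
      vertex 10.729 16.063 18.955
      vertex 0.000 16.063 18.955
    endloop
  endfacet
  facet normal 0.0000 -1.0000 0.0000
    outer loop
      vertex 0.000 0.000 0.000
      vertex 28.956 0.000 0.000
      vertex 28.956 0.000 18.955
    endloop
  endfacet
  facet normal 0.0000 -1.0000 0.0000
    outer loop
      vertex 0.000 0.000 0.000
      vertex 28.956 0.000 18.955
      vertex 0.000 0.000 18.955
    endloop
  endfacet
  facet normal 1.0000 0.0000 0.0000
    outer loop
      vertex 28.956 0.000 0.000
      vertex 28.956 6.627 0.000
      vertex 28.956 6.627 18.955
    endloop
  endfacet
  facet normal 1.0000 0.0000 0.0000
    outer loop
      vertex 28.956 0.000 0.000
      vertex 28.956 6.627 18.955
      vertex 28.956 0.000 18.955
    endloop
  endfacet
  facet normal 0.0000 1.0000 0.0000
    outer loop
      vertex 28.956 6.627 0.000
      vertex 10.729 6.627 0.000
      vertex 10.729 6.627 18.955
    endloop
  endfacet
  facet normal 0.0000 1.0000 0.0000
    outer loop
      vertex 28.956 6.627 0.000
      vertex 10.729 6.627 18.955
      vertex 28.956 6.627 18.955
    endloop
  endfacet
  facet normal 1.0000 0.0000 0.0000
    outer loop
      vertex 10.729 6.627 0.000
      vertex 10.729 16.063 0.000
      vertex 10.729 16.063 18.955
    endloop
  endfacet
  facet normal 1.0000 0.0000 0.0000
    outer loop
      vertex 10.729 6.627 0.000
      vertex 10.729 16.063 18.955
      vertex 10.729 6.627 18.955
    endloop
  endfacet
  facet normal 0.0000 1.0000 0.0000
    outer loop
      vertex 10.729 16.063 0.000
      vertex 0.000 16.063 0.000
      vertex 0.000 16.063 18.955
    endloop
  endfacet
  facet normal 0.0000 1.0000 0.0000
    outer loop
      vertex 10.729 16.063 0.000
      vertex 0.000 16.063 18.955
      vertex 10.729 16.063 18.955
    endloop
  endfacet
  facet normal -1.0000 0.0000 0.0000
    outer loop
      vertex 0.000 16.063 0.000
      vertex 0.000 0.000 0.000
      vertex 0.000 0.000 18.955
    endloop
  endfacet
  facet normal -1.0000 0.0000 0.0000
    outer loop
      vertex 0.000 16.063 0.000
      vertex 0.000 0.000 18.955
      vertex 0.000 16.063 18.955
    endloop
  endfacet
endsolid part

The G0 Z moves step by Δz≈2.369 mm. Every layer's G1 loop is the same polygon, so the solid is a straight extrusion of it from z=0 to z≈19. Closing with flat bottom and top caps and triangulating gives 20 facets — an L-shaped prism: outer 29 × 16.1 mm, arm thicknesses ≈ 6.63 mm (horizontal) and 10.7 mm (vertical), extruded 19 mm in z.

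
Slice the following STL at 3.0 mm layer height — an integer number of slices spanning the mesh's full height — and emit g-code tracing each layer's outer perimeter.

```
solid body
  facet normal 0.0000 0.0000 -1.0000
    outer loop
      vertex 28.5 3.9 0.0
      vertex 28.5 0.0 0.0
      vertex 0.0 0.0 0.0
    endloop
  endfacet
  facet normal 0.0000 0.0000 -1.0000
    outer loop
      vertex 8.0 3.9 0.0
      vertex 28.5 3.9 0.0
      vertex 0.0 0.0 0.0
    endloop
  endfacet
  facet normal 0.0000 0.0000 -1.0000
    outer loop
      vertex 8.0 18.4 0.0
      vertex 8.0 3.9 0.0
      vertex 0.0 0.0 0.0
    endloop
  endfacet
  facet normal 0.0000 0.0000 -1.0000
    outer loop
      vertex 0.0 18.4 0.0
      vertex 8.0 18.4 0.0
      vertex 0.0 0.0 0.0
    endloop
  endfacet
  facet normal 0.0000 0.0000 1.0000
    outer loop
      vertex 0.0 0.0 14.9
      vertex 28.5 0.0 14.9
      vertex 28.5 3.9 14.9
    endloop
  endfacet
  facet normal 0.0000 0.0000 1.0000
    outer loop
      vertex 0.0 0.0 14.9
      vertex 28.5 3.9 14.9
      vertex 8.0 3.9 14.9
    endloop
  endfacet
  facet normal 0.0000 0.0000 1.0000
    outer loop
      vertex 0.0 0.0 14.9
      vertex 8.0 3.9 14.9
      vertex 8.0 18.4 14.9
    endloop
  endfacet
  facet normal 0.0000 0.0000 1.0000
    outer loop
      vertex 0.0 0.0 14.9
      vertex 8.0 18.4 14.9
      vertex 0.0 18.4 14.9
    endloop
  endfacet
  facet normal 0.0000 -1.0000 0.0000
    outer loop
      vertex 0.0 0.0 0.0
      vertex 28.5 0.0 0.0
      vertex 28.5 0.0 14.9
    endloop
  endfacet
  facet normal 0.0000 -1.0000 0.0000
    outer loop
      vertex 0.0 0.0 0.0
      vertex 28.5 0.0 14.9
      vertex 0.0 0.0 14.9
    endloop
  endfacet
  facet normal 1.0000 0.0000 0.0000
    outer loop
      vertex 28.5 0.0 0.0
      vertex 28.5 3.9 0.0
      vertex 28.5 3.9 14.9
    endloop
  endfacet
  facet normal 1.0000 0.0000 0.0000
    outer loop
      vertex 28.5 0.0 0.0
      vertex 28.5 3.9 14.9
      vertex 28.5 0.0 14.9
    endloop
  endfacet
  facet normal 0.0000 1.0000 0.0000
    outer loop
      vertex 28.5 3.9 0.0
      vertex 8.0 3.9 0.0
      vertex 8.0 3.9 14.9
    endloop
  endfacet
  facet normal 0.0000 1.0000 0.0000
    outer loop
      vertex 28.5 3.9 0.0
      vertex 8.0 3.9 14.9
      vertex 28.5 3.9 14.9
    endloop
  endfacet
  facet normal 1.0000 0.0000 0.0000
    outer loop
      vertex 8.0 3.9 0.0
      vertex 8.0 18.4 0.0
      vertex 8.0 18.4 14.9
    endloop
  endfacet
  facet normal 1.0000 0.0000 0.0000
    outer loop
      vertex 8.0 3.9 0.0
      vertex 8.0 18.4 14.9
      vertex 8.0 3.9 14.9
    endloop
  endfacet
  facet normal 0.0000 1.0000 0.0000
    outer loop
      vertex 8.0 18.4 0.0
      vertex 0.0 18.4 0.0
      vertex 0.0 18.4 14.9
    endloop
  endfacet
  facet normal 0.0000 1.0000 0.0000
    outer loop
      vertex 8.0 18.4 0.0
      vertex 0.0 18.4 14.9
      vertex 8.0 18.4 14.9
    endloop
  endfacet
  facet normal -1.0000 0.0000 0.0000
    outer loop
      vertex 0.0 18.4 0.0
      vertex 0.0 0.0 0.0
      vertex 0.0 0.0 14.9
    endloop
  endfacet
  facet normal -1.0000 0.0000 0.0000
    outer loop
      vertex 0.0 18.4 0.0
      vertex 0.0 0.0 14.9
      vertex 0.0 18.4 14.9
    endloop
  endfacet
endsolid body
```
; perimeter-only toolpath
G21 ; units = mm
G90 ; absolute positioning
G28 ; home
; layer 1
G0 Z3.0
G0 X0.0 Y0.0
G1 X28.5 Y0.0
G1 X28.5 Y3.9
G1 X8.0 Y3.9
G1 X8.0 Y18.4
G1 X0.0 Y18.4
G1 X0.0 Y0.0
; layer 2
G0 Z6.0
G0 X0.0 Y0.0
G1 X28.5 Y0.0
G1 X28.5 Y3.9
G1 X8.0 Y3.9
G1 X8.0 Y18.4
G1 X0.0 Y18.4
G1 X0.0 Y0.0
; layer 3
G0 Z8.9
G0 X0.0 Y0.0
G1 X28.5 Y0.0
G1 X28.5 Y3.9
G1 X8.0 Y3.9
G1 X8.0 Y18.4
G1 X0.0 Y18.4
G1 X0.0 Y0.0
; layer 4
G0 Z11.9
G0 X0.0 Y0.0
G1 X28.5 Y0.0
G1 X28.5 Y3.9
G1 X8.0 Y3.9
G1 X8.0 Y18.4
G1 X0.0 Y18.4
G1 X0.0 Y0.0
; layer 5
G0 Z14.9
G0 X0.0 Y0.0
G1 X28.5 Y0.0
G1 X28.5 Y3.9
G1 X8.0 Y3.9
G1 X8.0 Y18.4
G1 X0.0 Y18.4
G1 X0.0 Y0.0
M2 ; end

The solid is an L-shaped prism: outer 28.5 × 18.4 mm, arm thicknesses ≈ 3.9 mm (horizontal) and 8 mm (vertical), extruded 14.9 mm in z. Slicing at Δz = 3.0 mm — 5 equal slices spanning the solid's height, so layer i sits at z = i·h/5 — gives 5 non-empty perimeters. Each is a 6-segment closed polygon; G0 lifts to the layer z and rapids to the start vertex, then G1 traces the edges.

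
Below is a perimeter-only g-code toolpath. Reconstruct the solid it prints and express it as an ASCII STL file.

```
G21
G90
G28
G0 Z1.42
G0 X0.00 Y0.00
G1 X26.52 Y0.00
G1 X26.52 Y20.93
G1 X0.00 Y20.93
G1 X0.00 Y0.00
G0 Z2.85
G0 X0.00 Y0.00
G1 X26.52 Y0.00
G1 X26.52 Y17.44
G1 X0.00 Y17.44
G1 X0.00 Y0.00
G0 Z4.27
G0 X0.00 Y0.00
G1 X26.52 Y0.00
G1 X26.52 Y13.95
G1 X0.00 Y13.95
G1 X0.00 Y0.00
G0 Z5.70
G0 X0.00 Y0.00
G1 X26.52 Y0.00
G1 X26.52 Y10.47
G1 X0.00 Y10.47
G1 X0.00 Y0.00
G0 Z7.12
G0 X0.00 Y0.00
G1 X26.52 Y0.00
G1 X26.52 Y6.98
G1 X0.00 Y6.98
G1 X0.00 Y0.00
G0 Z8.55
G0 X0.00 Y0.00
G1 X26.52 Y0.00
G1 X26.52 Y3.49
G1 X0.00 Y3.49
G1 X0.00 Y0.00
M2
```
solid part
  facet normal 0.0000 0.0000 -1.0000
    outer loop
      vertex 26.52 24.42 0.00
      vertex 26.52 0.00 0.00
      vertex 0.00 0.00 0.00
    endloop
  endfacet
  facet normal 0.0000 0.0000 -1.0000
    outer loop
      vertex 0.00 24.42 0.00
      vertex 26.52 24.42 0.00
      vertex 0.00 0.00 0.00
    endloop
  endfacet
  facet normal 0.0000 -1.0000 0.0000
    outer loop
      vertex 0.00 0.00 0.00
      vertex 26.52 0.00 0.00
      vertex 26.52 0.00 9.97
    endloop
  endfacet
  facet normal 0.0000 -1.0000 0.0000
    outer loop
      vertex 0.00 0.00 0.00
      vertex 26.52 0.00 9.97
      vertex 0.00 0.00 9.97
    endloop
  endfacet
  facet normal 0.0000 0.3780 0.9258
    outer loop
      vertex 0.00 0.00 9.97
      vertex 26.52 0.00 9.97
      vertex 26.52 24.42 0.00
    endloop
  endfacet
  facet normal 0.0000 0.3780 0.9258
    outer loop
      vertex 0.00 0.00 9.97
      vertex 26.52 24.42 0.00
      vertex 0.00 24.42 0.00
    endloop
  endfacet
  facet normal -1.0000 0.0000 0.0000
    outer loop
      vertex 0.00 0.00 9.97
      vertex 0.00 24.42 0.00
      vertex 0.00 0.00 0.00
    endloop
  endfacet
  facet normal 1.0000 0.0000 0.0000
    outer loop
      vertex 26.52 0.00 0.00
      vertex 26.52 24.42 0.00
      vertex 26.52 0.00 9.97
    endloop
  endfacet
endsolid part

The G0 Z moves step by Δz≈1.42 mm. The G1 loops shrink linearly with z, so the solid tapers from its base footprint up to z≈9.97. Closing with a flat bottom cap and the tapered top and triangulating gives 8 facets — a wedge (ramp): 26.5 × 24.4 mm base, rising to 9.97 mm along the y=0 edge and sloping linearly to z=0 at y=24.4.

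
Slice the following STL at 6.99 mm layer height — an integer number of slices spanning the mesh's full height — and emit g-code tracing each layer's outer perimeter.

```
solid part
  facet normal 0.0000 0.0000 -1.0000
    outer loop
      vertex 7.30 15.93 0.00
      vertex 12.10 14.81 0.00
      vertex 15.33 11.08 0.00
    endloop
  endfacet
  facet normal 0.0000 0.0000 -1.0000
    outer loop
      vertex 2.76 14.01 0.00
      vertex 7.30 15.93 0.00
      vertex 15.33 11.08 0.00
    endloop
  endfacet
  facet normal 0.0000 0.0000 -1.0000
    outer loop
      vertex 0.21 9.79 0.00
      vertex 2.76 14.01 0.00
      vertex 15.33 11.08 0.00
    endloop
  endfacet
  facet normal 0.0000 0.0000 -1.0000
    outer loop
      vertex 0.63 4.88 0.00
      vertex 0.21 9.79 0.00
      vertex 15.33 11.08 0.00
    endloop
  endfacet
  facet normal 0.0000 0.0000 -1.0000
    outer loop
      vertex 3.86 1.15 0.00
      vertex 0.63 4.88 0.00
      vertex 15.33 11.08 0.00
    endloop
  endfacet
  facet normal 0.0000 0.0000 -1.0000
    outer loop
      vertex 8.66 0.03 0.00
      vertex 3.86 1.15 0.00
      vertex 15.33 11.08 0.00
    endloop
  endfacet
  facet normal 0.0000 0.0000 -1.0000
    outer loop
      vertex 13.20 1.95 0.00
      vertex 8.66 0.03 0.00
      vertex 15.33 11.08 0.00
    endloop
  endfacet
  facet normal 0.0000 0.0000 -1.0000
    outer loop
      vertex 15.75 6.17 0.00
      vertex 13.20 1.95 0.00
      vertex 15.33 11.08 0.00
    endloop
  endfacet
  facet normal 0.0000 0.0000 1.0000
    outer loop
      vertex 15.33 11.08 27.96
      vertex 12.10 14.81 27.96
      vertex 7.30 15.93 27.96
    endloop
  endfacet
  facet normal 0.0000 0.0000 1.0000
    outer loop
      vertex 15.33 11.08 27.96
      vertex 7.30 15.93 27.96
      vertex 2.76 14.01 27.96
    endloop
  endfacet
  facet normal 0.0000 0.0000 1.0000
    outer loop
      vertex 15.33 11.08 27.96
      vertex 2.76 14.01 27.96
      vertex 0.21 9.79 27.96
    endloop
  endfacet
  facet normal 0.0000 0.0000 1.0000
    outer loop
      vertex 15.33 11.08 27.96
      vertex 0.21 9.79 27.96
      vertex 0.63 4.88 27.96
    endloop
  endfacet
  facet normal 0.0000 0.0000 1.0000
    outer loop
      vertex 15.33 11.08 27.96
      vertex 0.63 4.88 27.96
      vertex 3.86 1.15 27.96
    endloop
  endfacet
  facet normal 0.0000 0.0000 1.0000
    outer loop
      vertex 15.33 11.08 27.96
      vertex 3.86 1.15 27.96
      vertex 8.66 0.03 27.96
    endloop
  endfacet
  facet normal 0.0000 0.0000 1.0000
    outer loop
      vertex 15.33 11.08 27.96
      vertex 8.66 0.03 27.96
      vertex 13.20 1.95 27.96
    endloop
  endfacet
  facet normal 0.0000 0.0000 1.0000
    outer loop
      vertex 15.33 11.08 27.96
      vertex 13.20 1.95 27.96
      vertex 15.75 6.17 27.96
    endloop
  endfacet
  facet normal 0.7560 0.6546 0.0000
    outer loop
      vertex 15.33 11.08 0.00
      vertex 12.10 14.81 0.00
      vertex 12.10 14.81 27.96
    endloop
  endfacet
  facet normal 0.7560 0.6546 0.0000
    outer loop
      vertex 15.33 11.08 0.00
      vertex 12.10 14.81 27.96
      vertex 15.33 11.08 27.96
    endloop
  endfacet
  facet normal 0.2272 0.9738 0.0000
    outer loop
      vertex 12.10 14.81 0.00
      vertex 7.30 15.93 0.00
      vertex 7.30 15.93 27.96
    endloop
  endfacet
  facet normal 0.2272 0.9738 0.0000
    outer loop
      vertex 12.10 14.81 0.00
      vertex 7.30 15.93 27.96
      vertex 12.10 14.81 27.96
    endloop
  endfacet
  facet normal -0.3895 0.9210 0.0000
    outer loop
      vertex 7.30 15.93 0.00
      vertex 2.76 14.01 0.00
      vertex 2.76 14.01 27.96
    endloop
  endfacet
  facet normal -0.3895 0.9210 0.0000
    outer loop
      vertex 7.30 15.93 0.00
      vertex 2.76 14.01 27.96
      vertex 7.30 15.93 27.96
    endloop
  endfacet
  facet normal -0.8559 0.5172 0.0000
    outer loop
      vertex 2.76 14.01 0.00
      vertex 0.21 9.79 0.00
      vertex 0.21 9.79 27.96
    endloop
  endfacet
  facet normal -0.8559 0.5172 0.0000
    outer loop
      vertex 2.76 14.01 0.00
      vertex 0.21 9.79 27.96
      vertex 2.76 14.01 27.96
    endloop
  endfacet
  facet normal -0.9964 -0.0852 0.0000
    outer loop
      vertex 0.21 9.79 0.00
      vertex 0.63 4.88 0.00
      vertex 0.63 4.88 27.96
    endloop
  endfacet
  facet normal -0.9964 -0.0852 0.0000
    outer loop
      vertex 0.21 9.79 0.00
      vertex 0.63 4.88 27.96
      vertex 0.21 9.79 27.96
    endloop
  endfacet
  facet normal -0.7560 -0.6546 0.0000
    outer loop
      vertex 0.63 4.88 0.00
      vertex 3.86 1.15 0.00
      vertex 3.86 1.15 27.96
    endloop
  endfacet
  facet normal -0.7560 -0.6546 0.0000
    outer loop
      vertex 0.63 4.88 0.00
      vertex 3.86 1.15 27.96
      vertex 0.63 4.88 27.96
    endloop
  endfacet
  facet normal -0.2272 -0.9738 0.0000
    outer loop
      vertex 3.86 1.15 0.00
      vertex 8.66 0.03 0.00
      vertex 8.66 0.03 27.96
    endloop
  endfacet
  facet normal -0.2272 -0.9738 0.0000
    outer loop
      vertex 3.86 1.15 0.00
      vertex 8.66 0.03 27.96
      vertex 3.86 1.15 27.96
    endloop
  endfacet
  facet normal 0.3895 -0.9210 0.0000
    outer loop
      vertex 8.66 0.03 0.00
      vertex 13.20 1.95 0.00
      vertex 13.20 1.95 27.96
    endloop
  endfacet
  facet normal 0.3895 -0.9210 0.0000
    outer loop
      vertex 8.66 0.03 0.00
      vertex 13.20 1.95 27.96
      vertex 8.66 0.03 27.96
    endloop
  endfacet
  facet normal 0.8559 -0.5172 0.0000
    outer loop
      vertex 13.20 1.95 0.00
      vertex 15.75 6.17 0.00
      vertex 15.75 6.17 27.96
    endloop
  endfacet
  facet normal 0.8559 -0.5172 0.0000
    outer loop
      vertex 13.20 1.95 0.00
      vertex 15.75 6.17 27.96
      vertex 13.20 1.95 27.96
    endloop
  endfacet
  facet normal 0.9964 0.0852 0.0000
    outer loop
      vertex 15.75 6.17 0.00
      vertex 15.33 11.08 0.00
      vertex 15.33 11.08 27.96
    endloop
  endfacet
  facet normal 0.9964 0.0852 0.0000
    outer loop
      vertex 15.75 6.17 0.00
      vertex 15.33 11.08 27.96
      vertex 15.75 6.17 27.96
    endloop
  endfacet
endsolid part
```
; perimeter-only toolpath
G21 ; units = mm
G90 ; absolute positioning
G28 ; home
; layer 1
G0 Z6.99
G0 X15.33 Y11.08
G1 X12.10 Y14.81
G1 X7.30 Y15.93
G1 X2.76 Y14.01
G1 X0.21 Y9.79
G1 X0.63 Y4.88
G1 X3.86 Y1.15
G1 X8.66 Y0.03
G1 X13.20 Y1.95
G1 X15.75 Y6.17
G1 X15.33 Y11.08
; layer 2
G0 Z13.98
G0 X15.33 Y11.08
G1 X12.10 Y14.81
G1 X7.30 Y15.93
G1 X2.76 Y14.01
G1 X0.21 Y9.79
G1 X0.63 Y4.88
G1 X3.86 Y1.15
G1 X8.66 Y0.03
G1 X13.20 Y1.95
G1 X15.75 Y6.17
G1 X15.33 Y11.08
; layer 3
G0 Z20.97
G0 X15.33 Y11.08
G1 X12.10 Y14.81
G1 X7.30 Y15.93
G1 X2.76 Y14.01
G1 X0.21 Y9.79
G1 X0.63 Y4.88
G1 X3.86 Y1.15
G1 X8.66 Y0.03
G1 X13.20 Y1.95
G1 X15.75 Y6.17
G1 X15.33 Y11.08
; layer 4
G0 Z27.96
G0 X15.33 Y11.08
G1 X12.10 Y14.81
G1 X7.30 Y15.93
G1 X2.76 Y14.01
G1 X0.21 Y9.79
G1 X0.63 Y4.88
G1 X3.86 Y1.15
G1 X8.66 Y0.03
G1 X13.20 Y1.95
G1 X15.75 Y6.17
G1 X15.33 Y11.08
M2 ; end

The solid is a regular 10-sided prism (a cylinder approximated with 10 flat sides), circumscribed radius ≈ 7.98 mm, height ≈ 28 mm. Slicing at Δz = 6.99 mm — 4 equal slices spanning the solid's height, so layer i sits at z = i·h/4 — gives 4 non-empty perimeters. Each is a 10-segment closed polygon; G0 lifts to the layer z and rapids to the start vertex, then G1 traces the edges.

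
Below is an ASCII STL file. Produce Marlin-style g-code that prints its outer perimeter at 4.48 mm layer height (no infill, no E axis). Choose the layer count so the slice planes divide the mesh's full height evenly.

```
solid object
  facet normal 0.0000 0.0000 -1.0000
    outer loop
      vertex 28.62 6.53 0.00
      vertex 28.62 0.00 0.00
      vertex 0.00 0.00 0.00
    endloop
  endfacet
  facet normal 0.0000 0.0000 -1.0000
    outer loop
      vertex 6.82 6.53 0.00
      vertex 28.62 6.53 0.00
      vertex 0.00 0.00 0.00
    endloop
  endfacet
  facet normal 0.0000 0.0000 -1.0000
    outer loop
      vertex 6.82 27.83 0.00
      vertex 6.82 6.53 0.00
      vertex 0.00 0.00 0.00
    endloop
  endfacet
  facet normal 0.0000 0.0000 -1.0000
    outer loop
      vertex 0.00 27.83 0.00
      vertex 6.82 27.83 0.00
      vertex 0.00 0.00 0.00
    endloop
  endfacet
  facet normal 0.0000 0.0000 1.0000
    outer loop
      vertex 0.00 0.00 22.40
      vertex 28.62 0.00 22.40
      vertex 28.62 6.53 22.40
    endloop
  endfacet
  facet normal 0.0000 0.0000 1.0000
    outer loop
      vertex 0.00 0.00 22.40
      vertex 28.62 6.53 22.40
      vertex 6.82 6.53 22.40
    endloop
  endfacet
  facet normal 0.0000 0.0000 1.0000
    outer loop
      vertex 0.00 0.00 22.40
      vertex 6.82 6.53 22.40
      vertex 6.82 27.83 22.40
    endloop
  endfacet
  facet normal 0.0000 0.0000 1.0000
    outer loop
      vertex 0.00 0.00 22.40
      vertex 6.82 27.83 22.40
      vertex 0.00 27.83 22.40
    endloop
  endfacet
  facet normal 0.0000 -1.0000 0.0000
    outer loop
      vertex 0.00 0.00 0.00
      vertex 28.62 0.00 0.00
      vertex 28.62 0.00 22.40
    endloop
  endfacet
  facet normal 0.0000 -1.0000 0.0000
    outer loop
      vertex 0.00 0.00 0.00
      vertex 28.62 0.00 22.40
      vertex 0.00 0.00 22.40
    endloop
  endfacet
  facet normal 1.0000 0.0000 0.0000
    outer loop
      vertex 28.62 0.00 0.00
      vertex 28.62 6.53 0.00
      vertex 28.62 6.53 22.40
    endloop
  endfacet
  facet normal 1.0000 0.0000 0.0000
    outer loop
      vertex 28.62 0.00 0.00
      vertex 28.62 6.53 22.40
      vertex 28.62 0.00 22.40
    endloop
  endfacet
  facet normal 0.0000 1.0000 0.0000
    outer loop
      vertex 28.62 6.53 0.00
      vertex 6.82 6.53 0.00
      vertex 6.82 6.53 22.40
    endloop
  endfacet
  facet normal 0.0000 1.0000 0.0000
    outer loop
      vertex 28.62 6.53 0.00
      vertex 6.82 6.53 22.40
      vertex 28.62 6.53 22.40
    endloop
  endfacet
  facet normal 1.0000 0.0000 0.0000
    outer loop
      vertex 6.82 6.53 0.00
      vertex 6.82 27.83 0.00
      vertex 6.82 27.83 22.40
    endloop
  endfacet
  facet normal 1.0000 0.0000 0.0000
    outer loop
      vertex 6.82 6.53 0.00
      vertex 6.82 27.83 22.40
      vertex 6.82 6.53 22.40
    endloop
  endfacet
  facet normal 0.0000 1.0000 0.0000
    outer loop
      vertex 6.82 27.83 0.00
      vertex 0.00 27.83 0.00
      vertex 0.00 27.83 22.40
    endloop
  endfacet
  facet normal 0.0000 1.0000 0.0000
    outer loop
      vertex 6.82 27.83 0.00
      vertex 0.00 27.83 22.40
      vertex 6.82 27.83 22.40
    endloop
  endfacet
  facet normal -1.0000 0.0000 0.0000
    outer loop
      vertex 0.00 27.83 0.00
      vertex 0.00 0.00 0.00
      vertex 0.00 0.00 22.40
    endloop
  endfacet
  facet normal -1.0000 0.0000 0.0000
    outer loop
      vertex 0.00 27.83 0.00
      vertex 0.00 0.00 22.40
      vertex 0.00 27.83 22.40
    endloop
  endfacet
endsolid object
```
; perimeter-only toolpath
G21 ; units = mm
G90 ; absolute positioning
G28 ; home
; layer 1
G0 Z4.48
G0 X0.00 Y0.00
G1 X28.62 Y0.00
G1 X28.62 Y6.53
G1 X6.82 Y6.53
G1 X6.82 Y27.83
G1 X0.00 Y27.83
G1 X0.00 Y0.00
; layer 2
G0 Z8.96
G0 X0.00 Y0.00
G1 X28.62 Y0.00
G1 X28.62 Y6.53
G1 X6.82 Y6.53
G1 X6.82 Y27.83
G1 X0.00 Y27.83
G1 X0.00 Y0.00
; layer 3
G0 Z13.44
G0 X0.00 Y0.00
G1 X28.62 Y0.00
G1 X28.62 Y6.53
G1 X6.82 Y6.53
G1 X6.82 Y27.83
G1 X0.00 Y27.83
G1 X0.00 Y0.00
; layer 4
G0 Z17.92
G0 X0.00 Y0.00
G1 X28.62 Y0.00
G1 X28.62 Y6.53
G1 X6.82 Y6.53
G1 X6.82 Y27.83
G1 X0.00 Y27.83
G1 X0.00 Y0.00
; layer 5
G0 Z22.40
G0 X0.00 Y0.00
G1 X28.62 Y0.00
G1 X28.62 Y6.53
G1 X6.82 Y6.53
G1 X6.82 Y27.83
G1 X0.00 Y27.83
G1 X0.00 Y0.00
M2 ; end

The solid is an L-shaped prism: outer 28.6 × 27.8 mm, arm thicknesses ≈ 6.53 mm (horizontal) and 6.82 mm (vertical), extruded 22.4 mm in z. Slicing at Δz = 4.48 mm — 5 equal slices spanning the solid's height, so layer i sits at z = i·h/5 — gives 5 non-empty perimeters. Each is a 6-segment closed polygon; G0 lifts to the layer z and rapids to the start vertex, then G1 traces the edges.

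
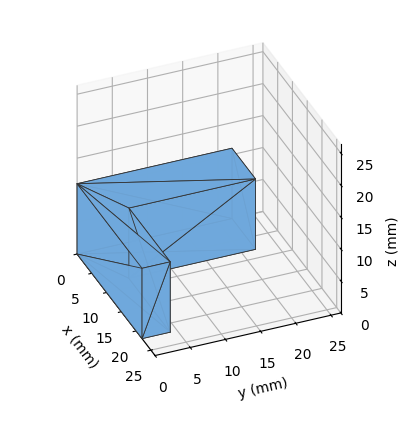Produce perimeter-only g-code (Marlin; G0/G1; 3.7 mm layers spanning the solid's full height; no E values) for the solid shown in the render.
Reading the render: the shape is an L-shaped prism: outer 22 × 22 mm, arm thicknesses ≈ 4 mm (horizontal) and 8 mm (vertical), extruded 11 mm in z (dimensions read to the nearest mm from the axis ticks). For the g-code, the solid's height is divided into equal slices at the stated Δz and each level perimeter traced with G1 moves after a G0 lift.

; perimeter-only toolpath
G21 ; units = mm
G90 ; absolute positioning
G28 ; home
; layer 1
G0 Z3.7
G0 X0.0 Y0.0
G1 X22.0 Y0.0
G1 X22.0 Y4.0
G1 X8.0 Y4.0
G1 X8.0 Y22.0
G1 X0.0 Y22.0
G1 X0.0 Y0.0
; layer 2
G0 Z7.3
G0 X0.0 Y0.0
G1 X22.0 Y0.0
G1 X22.0 Y4.0
G1 X8.0 Y4.0
G1 X8.0 Y22.0
G1 X0.0 Y22.0
G1 X0.0 Y0.0
; layer 3
G0 Z11.0
G0 X0.0 Y0.0
G1 X22.0 Y0.0
G1 X22.0 Y4.0
G1 X8.0 Y4.0
G1 X8.0 Y22.0
G1 X0.0 Y22.0
G1 X0.0 Y0.0
M2 ; end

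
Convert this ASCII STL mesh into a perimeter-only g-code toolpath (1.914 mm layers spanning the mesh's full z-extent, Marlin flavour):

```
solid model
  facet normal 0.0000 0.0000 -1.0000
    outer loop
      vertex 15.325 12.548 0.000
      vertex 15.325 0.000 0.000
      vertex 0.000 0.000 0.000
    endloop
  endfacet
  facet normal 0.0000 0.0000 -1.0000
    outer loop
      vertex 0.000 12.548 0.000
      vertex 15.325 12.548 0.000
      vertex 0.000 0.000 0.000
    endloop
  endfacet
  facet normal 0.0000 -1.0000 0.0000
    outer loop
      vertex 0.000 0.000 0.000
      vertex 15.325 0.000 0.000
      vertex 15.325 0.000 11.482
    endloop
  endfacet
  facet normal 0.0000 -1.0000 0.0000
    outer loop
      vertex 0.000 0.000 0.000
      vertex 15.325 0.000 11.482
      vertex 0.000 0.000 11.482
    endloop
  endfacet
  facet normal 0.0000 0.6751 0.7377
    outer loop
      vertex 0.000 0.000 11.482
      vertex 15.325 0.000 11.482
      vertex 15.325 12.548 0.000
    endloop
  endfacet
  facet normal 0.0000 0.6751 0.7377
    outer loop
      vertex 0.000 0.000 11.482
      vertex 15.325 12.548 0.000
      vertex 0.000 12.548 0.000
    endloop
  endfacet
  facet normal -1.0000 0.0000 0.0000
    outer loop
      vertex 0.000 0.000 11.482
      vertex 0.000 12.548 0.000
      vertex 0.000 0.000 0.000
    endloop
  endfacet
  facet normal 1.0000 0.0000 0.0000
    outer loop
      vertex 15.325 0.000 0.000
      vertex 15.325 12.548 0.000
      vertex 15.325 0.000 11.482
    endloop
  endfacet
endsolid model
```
; perimeter-only toolpath
G21 ; units = mm
G90 ; absolute positioning
G28 ; home
; layer 1
G0 Z1.914
G0 X0.000 Y0.000
G1 X15.325 Y0.000
G1 X15.325 Y10.457
G1 X0.000 Y10.457
G1 X0.000 Y0.000
; layer 2
G0 Z3.827
G0 X0.000 Y0.000
G1 X15.325 Y0.000
G1 X15.325 Y8.365
G1 X0.000 Y8.365
G1 X0.000 Y0.000
; layer 3
G0 Z5.741
G0 X0.000 Y0.000
G1 X15.325 Y0.000
G1 X15.325 Y6.274
G1 X0.000 Y6.274
G1 X0.000 Y0.000
; layer 4
G0 Z7.655
G0 X0.000 Y0.000
G1 X15.325 Y0.000
G1 X15.325 Y4.183
G1 X0.000 Y4.183
G1 X0.000 Y0.000
; layer 5
G0 Z9.568
G0 X0.000 Y0.000
G1 X15.325 Y0.000
G1 X15.325 Y2.091
G1 X0.000 Y2.091
G1 X0.000 Y0.000
M2 ; end

The solid is a wedge (ramp): 15.3 × 12.5 mm base, rising to 11.5 mm along the y=0 edge and sloping linearly to z=0 at y=12.5. Slicing at Δz = 1.914 mm — 6 equal slices spanning the solid's height, so layer i sits at z = i·h/6 — gives 5 non-empty perimeters. Each is a 4-segment closed polygon; G0 lifts to the layer z and rapids to the start vertex, then G1 traces the edges. The cross-section shrinks linearly with z (the slice at the apex is degenerate and omitted).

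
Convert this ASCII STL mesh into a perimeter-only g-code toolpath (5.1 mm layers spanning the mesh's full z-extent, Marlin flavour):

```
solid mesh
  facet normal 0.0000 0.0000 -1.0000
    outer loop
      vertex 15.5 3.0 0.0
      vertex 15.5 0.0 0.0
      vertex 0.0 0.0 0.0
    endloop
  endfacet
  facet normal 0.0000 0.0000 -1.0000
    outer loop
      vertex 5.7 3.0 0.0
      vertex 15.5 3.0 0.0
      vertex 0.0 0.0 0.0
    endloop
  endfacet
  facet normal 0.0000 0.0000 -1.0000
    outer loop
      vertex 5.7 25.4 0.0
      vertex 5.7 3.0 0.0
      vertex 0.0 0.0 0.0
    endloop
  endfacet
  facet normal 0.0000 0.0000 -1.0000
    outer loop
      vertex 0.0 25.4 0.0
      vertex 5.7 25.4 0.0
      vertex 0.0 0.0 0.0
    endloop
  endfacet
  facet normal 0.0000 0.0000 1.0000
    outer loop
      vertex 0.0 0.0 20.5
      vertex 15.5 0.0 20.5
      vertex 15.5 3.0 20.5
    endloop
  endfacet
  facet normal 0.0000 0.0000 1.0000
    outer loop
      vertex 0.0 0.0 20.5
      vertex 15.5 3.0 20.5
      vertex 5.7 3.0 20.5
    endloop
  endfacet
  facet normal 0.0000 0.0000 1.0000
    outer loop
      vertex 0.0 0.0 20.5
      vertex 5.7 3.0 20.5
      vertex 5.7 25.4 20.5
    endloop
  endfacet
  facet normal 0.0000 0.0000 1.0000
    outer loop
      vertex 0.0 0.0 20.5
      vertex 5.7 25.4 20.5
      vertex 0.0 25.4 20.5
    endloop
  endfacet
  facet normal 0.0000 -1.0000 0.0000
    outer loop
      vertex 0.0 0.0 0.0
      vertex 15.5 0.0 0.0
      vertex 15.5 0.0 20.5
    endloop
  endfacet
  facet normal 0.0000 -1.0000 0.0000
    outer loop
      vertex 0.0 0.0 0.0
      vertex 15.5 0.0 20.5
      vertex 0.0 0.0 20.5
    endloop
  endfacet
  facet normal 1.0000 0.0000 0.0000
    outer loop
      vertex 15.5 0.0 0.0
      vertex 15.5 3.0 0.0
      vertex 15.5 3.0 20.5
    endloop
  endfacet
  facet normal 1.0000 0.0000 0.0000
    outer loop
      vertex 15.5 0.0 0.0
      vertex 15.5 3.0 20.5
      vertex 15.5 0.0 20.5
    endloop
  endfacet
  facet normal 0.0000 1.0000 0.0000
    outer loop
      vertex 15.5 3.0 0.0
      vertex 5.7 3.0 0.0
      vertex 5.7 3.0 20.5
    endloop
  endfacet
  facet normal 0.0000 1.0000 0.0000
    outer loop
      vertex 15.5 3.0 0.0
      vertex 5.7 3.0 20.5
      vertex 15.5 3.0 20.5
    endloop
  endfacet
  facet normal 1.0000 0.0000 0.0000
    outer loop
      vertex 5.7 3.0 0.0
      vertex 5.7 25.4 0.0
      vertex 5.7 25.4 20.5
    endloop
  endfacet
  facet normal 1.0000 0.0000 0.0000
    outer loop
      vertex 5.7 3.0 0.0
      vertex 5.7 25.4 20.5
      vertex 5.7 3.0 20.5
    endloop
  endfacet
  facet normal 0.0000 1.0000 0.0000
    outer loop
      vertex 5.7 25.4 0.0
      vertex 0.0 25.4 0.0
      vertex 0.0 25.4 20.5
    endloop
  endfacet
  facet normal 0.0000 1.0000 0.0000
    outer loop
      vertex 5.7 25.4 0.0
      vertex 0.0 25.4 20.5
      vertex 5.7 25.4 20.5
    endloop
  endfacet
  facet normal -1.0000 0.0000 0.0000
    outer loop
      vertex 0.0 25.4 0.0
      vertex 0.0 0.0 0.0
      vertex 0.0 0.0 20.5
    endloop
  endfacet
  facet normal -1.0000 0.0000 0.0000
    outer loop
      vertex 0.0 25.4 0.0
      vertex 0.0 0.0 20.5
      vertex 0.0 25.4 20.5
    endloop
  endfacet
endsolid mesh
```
; perimeter-only toolpath
G21 ; units = mm
G90 ; absolute positioning
G28 ; home
; layer 1
G0 Z5.1
G0 X0.0 Y0.0
G1 X15.5 Y0.0
G1 X15.5 Y3.0
G1 X5.7 Y3.0
G1 X5.7 Y25.4
G1 X0.0 Y25.4
G1 X0.0 Y0.0
; layer 2
G0 Z10.2
G0 X0.0 Y0.0
G1 X15.5 Y0.0
G1 X15.5 Y3.0
G1 X5.7 Y3.0
G1 X5.7 Y25.4
G1 X0.0 Y25.4
G1 X0.0 Y0.0
; layer 3
G0 Z15.4
G0 X0.0 Y0.0
G1 X15.5 Y0.0
G1 X15.5 Y3.0
G1 X5.7 Y3.0
G1 X5.7 Y25.4
G1 X0.0 Y25.4
G1 X0.0 Y0.0
; layer 4
G0 Z20.5
G0 X0.0 Y0.0
G1 X15.5 Y0.0
G1 X15.5 Y3.0
G1 X5.7 Y3.0
G1 X5.7 Y25.4
G1 X0.0 Y25.4
G1 X0.0 Y0.0
M2 ; end

The solid is an L-shaped prism: outer 15.5 × 25.4 mm, arm thicknesses ≈ 3 mm (horizontal) and 5.7 mm (vertical), extruded 20.5 mm in z. Slicing at Δz = 5.1 mm — 4 equal slices spanning the solid's height, so layer i sits at z = i·h/4 — gives 4 non-empty perimeters. Each is a 6-segment closed polygon; G0 lifts to the layer z and rapids to the start vertex, then G1 traces the edges.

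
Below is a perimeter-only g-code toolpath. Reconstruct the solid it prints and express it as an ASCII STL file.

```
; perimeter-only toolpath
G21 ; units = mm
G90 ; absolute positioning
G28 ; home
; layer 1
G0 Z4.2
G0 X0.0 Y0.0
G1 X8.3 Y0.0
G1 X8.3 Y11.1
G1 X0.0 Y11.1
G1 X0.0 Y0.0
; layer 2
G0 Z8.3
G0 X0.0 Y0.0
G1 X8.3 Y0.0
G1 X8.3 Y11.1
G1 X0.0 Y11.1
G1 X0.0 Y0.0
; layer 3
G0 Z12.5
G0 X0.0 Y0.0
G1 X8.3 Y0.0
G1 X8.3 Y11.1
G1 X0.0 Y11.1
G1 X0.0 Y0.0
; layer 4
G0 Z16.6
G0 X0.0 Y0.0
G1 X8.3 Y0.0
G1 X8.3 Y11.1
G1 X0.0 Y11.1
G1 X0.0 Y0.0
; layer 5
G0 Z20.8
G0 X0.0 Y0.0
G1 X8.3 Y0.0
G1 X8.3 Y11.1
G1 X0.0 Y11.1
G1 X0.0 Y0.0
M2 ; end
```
solid part
  facet normal 0.0000 0.0000 -1.0000
    outer loop
      vertex 8.3 11.1 0.0
      vertex 8.3 0.0 0.0
      vertex 0.0 0.0 0.0
    endloop
  endfacet
  facet normal 0.0000 0.0000 -1.0000
    outer loop
      vertex 0.0 11.1 0.0
      vertex 8.3 11.1 0.0
      vertex 0.0 0.0 0.0
    endloop
  endfacet
  facet normal 0.0000 0.0000 1.0000
    outer loop
      vertex 0.0 0.0 20.8
      vertex 8.3 0.0 20.8
      vertex 8.3 11.1 20.8
    endloop
  endfacet
  facet normal 0.0000 0.0000 1.0000
    outer loop
      vertex 0.0 0.0 20.8
      vertex 8.3 11.1 20.8
      vertex 0.0 11.1 20.8
    endloop
  endfacet
  facet normal 0.0000 -1.0000 0.0000
    outer loop
      vertex 0.0 0.0 0.0
      vertex 8.3 0.0 0.0
      vertex 8.3 0.0 20.8
    endloop
  endfacet
  facet normal 0.0000 -1.0000 0.0000
    outer loop
      vertex 0.0 0.0 0.0
      vertex 8.3 0.0 20.8
      vertex 0.0 0.0 20.8
    endloop
  endfacet
  facet normal 0.0000 1.0000 0.0000
    outer loop
      vertex 8.3 11.1 20.8
      vertex 8.3 11.1 0.0
      vertex 0.0 11.1 0.0
    endloop
  endfacet
  facet normal 0.0000 1.0000 0.0000
    outer loop
      vertex 0.0 11.1 20.8
      vertex 8.3 11.1 20.8
      vertex 0.0 11.1 0.0
    endloop
  endfacet
  facet normal -1.0000 0.0000 0.0000
    outer loop
      vertex 0.0 11.1 20.8
      vertex 0.0 11.1 0.0
      vertex 0.0 0.0 0.0
    endloop
  endfacet
  facet normal -1.0000 0.0000 0.0000
    outer loop
      vertex 0.0 0.0 20.8
      vertex 0.0 11.1 20.8
      vertex 0.0 0.0 0.0
    endloop
  endfacet
  facet normal 1.0000 0.0000 0.0000
    outer loop
      vertex 8.3 0.0 0.0
      vertex 8.3 11.1 0.0
      vertex 8.3 11.1 20.8
    endloop
  endfacet
  facet normal 1.0000 0.0000 0.0000
    outer loop
      vertex 8.3 0.0 0.0
      vertex 8.3 11.1 20.8
      vertex 8.3 0.0 20.8
    endloop
  endfacet
endsolid part

The G0 Z moves step by Δz≈4.2 mm. Every layer's G1 loop is the same polygon, so the solid is a straight extrusion of it from z=0 to z≈20.8. Closing with flat bottom and top caps and triangulating gives 12 facets — a rectangular box, roughly 8.3 × 11.1 mm footprint and 20.8 mm tall.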